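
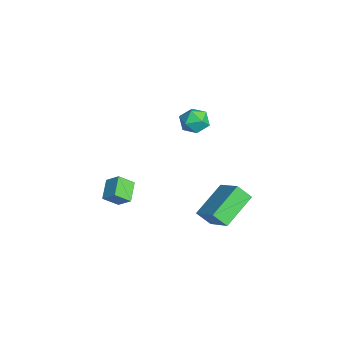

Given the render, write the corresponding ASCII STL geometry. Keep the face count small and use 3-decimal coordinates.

solid 
facet normal -0.788 -0.308 -0.533
outer loop
vertex 1.085 1.571 -2.023
vertex 0.006 2.85 -1.167
vertex 1.285 2.169 -2.665
endloop
endfacet
facet normal 0.574 -0.681 -0.455
outer loop
vertex 2.514 2.65 -1.833
vertex 1.085 1.571 -2.023
vertex 1.285 2.169 -2.665
endloop
endfacet
facet normal -0.788 -0.308 -0.533
outer loop
vertex 1.285 2.169 -2.665
vertex 0.006 2.85 -1.167
vertex 0.206 3.448 -1.809
endloop
endfacet
facet normal 0.222 0.665 -0.713
outer loop
vertex 0.206 3.448 -1.809
vertex 2.514 2.65 -1.833
vertex 1.285 2.169 -2.665
endloop
endfacet
facet normal -0.222 -0.665 0.713
outer loop
vertex 1.085 1.571 -2.023
vertex 1.235 3.331 -0.335
vertex 0.006 2.85 -1.167
endloop
endfacet
facet normal 0.574 -0.681 -0.455
outer loop
vertex 2.314 2.052 -1.191
vertex 1.085 1.571 -2.023
vertex 2.514 2.65 -1.833
endloop
endfacet
facet normal -0.222 -0.665 0.713
outer loop
vertex 2.314 2.052 -1.191
vertex 1.235 3.331 -0.335
vertex 1.085 1.571 -2.023
endloop
endfacet
facet normal -0.574 0.681 0.455
outer loop
vertex 0.006 2.85 -1.167
vertex 1.235 3.331 -0.335
vertex 0.206 3.448 -1.809
endloop
endfacet
facet normal 0.222 0.665 -0.713
outer loop
vertex 1.435 3.929 -0.977
vertex 2.514 2.65 -1.833
vertex 0.206 3.448 -1.809
endloop
endfacet
facet normal -0.574 0.681 0.455
outer loop
vertex 0.206 3.448 -1.809
vertex 1.235 3.331 -0.335
vertex 1.435 3.929 -0.977
endloop
endfacet
facet normal 0.788 0.308 0.533
outer loop
vertex 1.435 3.929 -0.977
vertex 2.314 2.052 -1.191
vertex 2.514 2.65 -1.833
endloop
endfacet
facet normal 0.788 0.308 0.533
outer loop
vertex 1.235 3.331 -0.335
vertex 2.314 2.052 -1.191
vertex 1.435 3.929 -0.977
endloop
endfacet
facet normal -0.847 0.285 0.448
outer loop
vertex -2.161 -1.314 -1.732
vertex -2.228 -0.594 -2.317
vertex -2.624 -1.811 -2.291
endloop
endfacet
facet normal 0.071 -0.774 0.629
outer loop
vertex -1.692 -2.126 -2.783
vertex -2.161 -1.314 -1.732
vertex -2.624 -1.811 -2.291
endloop
endfacet
facet normal -0.847 0.285 0.448
outer loop
vertex -2.624 -1.811 -2.291
vertex -2.228 -0.594 -2.317
vertex -2.691 -1.091 -2.876
endloop
endfacet
facet normal -0.526 -0.565 -0.635
outer loop
vertex -2.691 -1.091 -2.876
vertex -1.692 -2.126 -2.783
vertex -2.624 -1.811 -2.291
endloop
endfacet
facet normal 0.526 0.565 0.635
outer loop
vertex -2.161 -1.314 -1.732
vertex -1.296 -0.909 -2.809
vertex -2.228 -0.594 -2.317
endloop
endfacet
facet normal 0.071 -0.774 0.629
outer loop
vertex -1.229 -1.629 -2.224
vertex -2.161 -1.314 -1.732
vertex -1.692 -2.126 -2.783
endloop
endfacet
facet normal 0.526 0.565 0.635
outer loop
vertex -1.229 -1.629 -2.224
vertex -1.296 -0.909 -2.809
vertex -2.161 -1.314 -1.732
endloop
endfacet
facet normal -0.071 0.774 -0.629
outer loop
vertex -2.228 -0.594 -2.317
vertex -1.296 -0.909 -2.809
vertex -2.691 -1.091 -2.876
endloop
endfacet
facet normal -0.526 -0.565 -0.635
outer loop
vertex -1.759 -1.406 -3.368
vertex -1.692 -2.126 -2.783
vertex -2.691 -1.091 -2.876
endloop
endfacet
facet normal -0.071 0.774 -0.629
outer loop
vertex -2.691 -1.091 -2.876
vertex -1.296 -0.909 -2.809
vertex -1.759 -1.406 -3.368
endloop
endfacet
facet normal 0.847 -0.285 -0.448
outer loop
vertex -1.759 -1.406 -3.368
vertex -1.229 -1.629 -2.224
vertex -1.692 -2.126 -2.783
endloop
endfacet
facet normal 0.847 -0.285 -0.448
outer loop
vertex -1.296 -0.909 -2.809
vertex -1.229 -1.629 -2.224
vertex -1.759 -1.406 -3.368
endloop
endfacet
facet normal -0.710 0.611 0.351
outer loop
vertex -0.541 2.165 2.984
vertex -0.682 1.694 3.518
vertex -0.186 2.215 3.615
endloop
endfacet
facet normal -0.192 0.981 0.030
outer loop
vertex -0.541 2.165 2.984
vertex -0.186 2.215 3.615
vertex 0.171 2.304 2.99
endloop
endfacet
facet normal -0.141 0.752 -0.644
outer loop
vertex -0.541 2.165 2.984
vertex 0.171 2.304 2.99
vertex -0.103 1.838 2.506
endloop
endfacet
facet normal -0.629 0.238 -0.740
outer loop
vertex -0.541 2.165 2.984
vertex -0.103 1.838 2.506
vertex -0.63 1.461 2.833
endloop
endfacet
facet normal -0.981 0.151 -0.126
outer loop
vertex -0.541 2.165 2.984
vertex -0.63 1.461 2.833
vertex -0.682 1.694 3.518
endloop
endfacet
facet normal 0.423 0.831 0.360
outer loop
vertex 0.171 2.304 2.99
vertex -0.186 2.215 3.615
vertex 0.47 1.919 3.527
endloop
endfacet
facet normal -0.416 0.232 0.879
outer loop
vertex -0.186 2.215 3.615
vertex -0.682 1.694 3.518
vertex -0.057 1.542 3.854
endloop
endfacet
facet normal -0.853 -0.511 0.109
outer loop
vertex -0.682 1.694 3.518
vertex -0.63 1.461 2.833
vertex -0.331 1.076 3.37
endloop
endfacet
facet normal -0.285 -0.369 -0.885
outer loop
vertex -0.63 1.461 2.833
vertex -0.103 1.838 2.506
vertex 0.026 1.165 2.745
endloop
endfacet
facet normal 0.505 0.461 -0.730
outer loop
vertex -0.103 1.838 2.506
vertex 0.171 2.304 2.99
vertex 0.522 1.686 2.842
endloop
endfacet
facet normal 0.629 -0.238 0.740
outer loop
vertex 0.381 1.215 3.376
vertex 0.47 1.919 3.527
vertex -0.057 1.542 3.854
endloop
endfacet
facet normal 0.141 -0.752 0.644
outer loop
vertex 0.381 1.215 3.376
vertex -0.057 1.542 3.854
vertex -0.331 1.076 3.37
endloop
endfacet
facet normal 0.192 -0.981 -0.030
outer loop
vertex 0.381 1.215 3.376
vertex -0.331 1.076 3.37
vertex 0.026 1.165 2.745
endloop
endfacet
facet normal 0.710 -0.611 -0.351
outer loop
vertex 0.381 1.215 3.376
vertex 0.026 1.165 2.745
vertex 0.522 1.686 2.842
endloop
endfacet
facet normal 0.981 -0.151 0.126
outer loop
vertex 0.381 1.215 3.376
vertex 0.522 1.686 2.842
vertex 0.47 1.919 3.527
endloop
endfacet
facet normal 0.285 0.369 0.885
outer loop
vertex -0.057 1.542 3.854
vertex 0.47 1.919 3.527
vertex -0.186 2.215 3.615
endloop
endfacet
facet normal -0.505 -0.461 0.730
outer loop
vertex -0.331 1.076 3.37
vertex -0.057 1.542 3.854
vertex -0.682 1.694 3.518
endloop
endfacet
facet normal -0.423 -0.831 -0.360
outer loop
vertex 0.026 1.165 2.745
vertex -0.331 1.076 3.37
vertex -0.63 1.461 2.833
endloop
endfacet
facet normal 0.416 -0.232 -0.879
outer loop
vertex 0.522 1.686 2.842
vertex 0.026 1.165 2.745
vertex -0.103 1.838 2.506
endloop
endfacet
facet normal 0.853 0.511 -0.109
outer loop
vertex 0.47 1.919 3.527
vertex 0.522 1.686 2.842
vertex 0.171 2.304 2.99
endloop
endfacet

endsolid


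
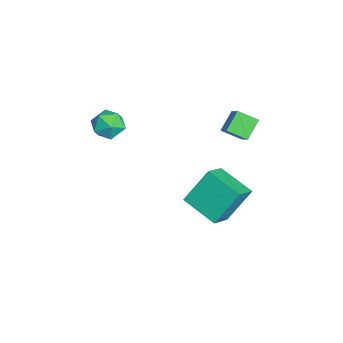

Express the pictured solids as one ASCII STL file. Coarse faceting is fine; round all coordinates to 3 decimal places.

solid 
facet normal -0.658 -0.686 0.311
outer loop
vertex 3.954 0.01 -3.41
vertex 3.496 1.226 -1.697
vertex 2.842 0.715 -4.209
endloop
endfacet
facet normal 0.214 -0.566 -0.796
outer loop
vertex 4.184 2.114 -4.843
vertex 3.954 0.01 -3.41
vertex 2.842 0.715 -4.209
endloop
endfacet
facet normal -0.658 -0.686 0.311
outer loop
vertex 2.842 0.715 -4.209
vertex 3.496 1.226 -1.697
vertex 2.384 1.931 -2.496
endloop
endfacet
facet normal -0.722 0.458 -0.518
outer loop
vertex 2.384 1.931 -2.496
vertex 4.184 2.114 -4.843
vertex 2.842 0.715 -4.209
endloop
endfacet
facet normal 0.722 -0.458 0.518
outer loop
vertex 3.954 0.01 -3.41
vertex 4.838 2.625 -2.331
vertex 3.496 1.226 -1.697
endloop
endfacet
facet normal 0.214 -0.566 -0.796
outer loop
vertex 5.296 1.409 -4.044
vertex 3.954 0.01 -3.41
vertex 4.184 2.114 -4.843
endloop
endfacet
facet normal 0.722 -0.458 0.518
outer loop
vertex 5.296 1.409 -4.044
vertex 4.838 2.625 -2.331
vertex 3.954 0.01 -3.41
endloop
endfacet
facet normal -0.214 0.566 0.796
outer loop
vertex 3.496 1.226 -1.697
vertex 4.838 2.625 -2.331
vertex 2.384 1.931 -2.496
endloop
endfacet
facet normal -0.722 0.458 -0.518
outer loop
vertex 3.726 3.33 -3.13
vertex 4.184 2.114 -4.843
vertex 2.384 1.931 -2.496
endloop
endfacet
facet normal -0.214 0.566 0.796
outer loop
vertex 2.384 1.931 -2.496
vertex 4.838 2.625 -2.331
vertex 3.726 3.33 -3.13
endloop
endfacet
facet normal 0.658 0.686 -0.311
outer loop
vertex 3.726 3.33 -3.13
vertex 5.296 1.409 -4.044
vertex 4.184 2.114 -4.843
endloop
endfacet
facet normal 0.658 0.686 -0.311
outer loop
vertex 4.838 2.625 -2.331
vertex 5.296 1.409 -4.044
vertex 3.726 3.33 -3.13
endloop
endfacet
facet normal -0.691 0.461 -0.557
outer loop
vertex 1.326 -3.014 -0.483
vertex 0.663 -3.597 -0.143
vertex 0.849 -2.782 0.3
endloop
endfacet
facet normal -0.170 0.912 -0.374
outer loop
vertex 1.326 -3.014 -0.483
vertex 0.849 -2.782 0.3
vertex 1.781 -2.628 0.252
endloop
endfacet
facet normal 0.446 0.648 -0.617
outer loop
vertex 1.326 -3.014 -0.483
vertex 1.781 -2.628 0.252
vertex 2.172 -3.348 -0.222
endloop
endfacet
facet normal 0.307 0.034 -0.951
outer loop
vertex 1.326 -3.014 -0.483
vertex 2.172 -3.348 -0.222
vertex 1.481 -3.947 -0.466
endloop
endfacet
facet normal -0.396 -0.083 -0.914
outer loop
vertex 1.326 -3.014 -0.483
vertex 1.481 -3.947 -0.466
vertex 0.663 -3.597 -0.143
endloop
endfacet
facet normal -0.136 0.931 0.339
outer loop
vertex 1.781 -2.628 0.252
vertex 0.849 -2.782 0.3
vertex 1.399 -2.973 1.046
endloop
endfacet
facet normal -0.979 0.201 0.041
outer loop
vertex 0.849 -2.782 0.3
vertex 0.663 -3.597 -0.143
vertex 0.708 -3.572 0.802
endloop
endfacet
facet normal -0.502 -0.678 -0.536
outer loop
vertex 0.663 -3.597 -0.143
vertex 1.481 -3.947 -0.466
vertex 1.099 -4.292 0.328
endloop
endfacet
facet normal 0.636 -0.492 -0.595
outer loop
vertex 1.481 -3.947 -0.466
vertex 2.172 -3.348 -0.222
vertex 2.031 -4.138 0.28
endloop
endfacet
facet normal 0.862 0.504 -0.054
outer loop
vertex 2.172 -3.348 -0.222
vertex 1.781 -2.628 0.252
vertex 2.217 -3.323 0.723
endloop
endfacet
facet normal -0.307 -0.034 0.951
outer loop
vertex 1.554 -3.906 1.063
vertex 1.399 -2.973 1.046
vertex 0.708 -3.572 0.802
endloop
endfacet
facet normal -0.446 -0.648 0.617
outer loop
vertex 1.554 -3.906 1.063
vertex 0.708 -3.572 0.802
vertex 1.099 -4.292 0.328
endloop
endfacet
facet normal 0.170 -0.912 0.374
outer loop
vertex 1.554 -3.906 1.063
vertex 1.099 -4.292 0.328
vertex 2.031 -4.138 0.28
endloop
endfacet
facet normal 0.691 -0.461 0.557
outer loop
vertex 1.554 -3.906 1.063
vertex 2.031 -4.138 0.28
vertex 2.217 -3.323 0.723
endloop
endfacet
facet normal 0.396 0.083 0.914
outer loop
vertex 1.554 -3.906 1.063
vertex 2.217 -3.323 0.723
vertex 1.399 -2.973 1.046
endloop
endfacet
facet normal -0.636 0.492 0.595
outer loop
vertex 0.708 -3.572 0.802
vertex 1.399 -2.973 1.046
vertex 0.849 -2.782 0.3
endloop
endfacet
facet normal -0.862 -0.504 0.054
outer loop
vertex 1.099 -4.292 0.328
vertex 0.708 -3.572 0.802
vertex 0.663 -3.597 -0.143
endloop
endfacet
facet normal 0.136 -0.931 -0.339
outer loop
vertex 2.031 -4.138 0.28
vertex 1.099 -4.292 0.328
vertex 1.481 -3.947 -0.466
endloop
endfacet
facet normal 0.979 -0.201 -0.041
outer loop
vertex 2.217 -3.323 0.723
vertex 2.031 -4.138 0.28
vertex 2.172 -3.348 -0.222
endloop
endfacet
facet normal 0.502 0.678 0.536
outer loop
vertex 1.399 -2.973 1.046
vertex 2.217 -3.323 0.723
vertex 1.781 -2.628 0.252
endloop
endfacet
facet normal -0.613 0.469 0.636
outer loop
vertex 1.81 2.725 1.336
vertex 2.06 3.73 0.836
vertex 0.693 2.537 0.398
endloop
endfacet
facet normal -0.218 -0.874 0.435
outer loop
vertex 1.46 1.95 -0.396
vertex 1.81 2.725 1.336
vertex 0.693 2.537 0.398
endloop
endfacet
facet normal -0.613 0.469 0.636
outer loop
vertex 0.693 2.537 0.398
vertex 2.06 3.73 0.836
vertex 0.944 3.542 -0.101
endloop
endfacet
facet normal -0.759 -0.128 -0.639
outer loop
vertex 0.944 3.542 -0.101
vertex 1.46 1.95 -0.396
vertex 0.693 2.537 0.398
endloop
endfacet
facet normal 0.759 0.129 0.638
outer loop
vertex 1.81 2.725 1.336
vertex 2.827 3.143 0.042
vertex 2.06 3.73 0.836
endloop
endfacet
facet normal -0.218 -0.874 0.435
outer loop
vertex 2.576 2.138 0.541
vertex 1.81 2.725 1.336
vertex 1.46 1.95 -0.396
endloop
endfacet
facet normal 0.760 0.127 0.638
outer loop
vertex 2.576 2.138 0.541
vertex 2.827 3.143 0.042
vertex 1.81 2.725 1.336
endloop
endfacet
facet normal 0.218 0.874 -0.435
outer loop
vertex 2.06 3.73 0.836
vertex 2.827 3.143 0.042
vertex 0.944 3.542 -0.101
endloop
endfacet
facet normal -0.760 -0.128 -0.637
outer loop
vertex 1.71 2.955 -0.896
vertex 1.46 1.95 -0.396
vertex 0.944 3.542 -0.101
endloop
endfacet
facet normal 0.218 0.874 -0.435
outer loop
vertex 0.944 3.542 -0.101
vertex 2.827 3.143 0.042
vertex 1.71 2.955 -0.896
endloop
endfacet
facet normal 0.613 -0.469 -0.636
outer loop
vertex 1.71 2.955 -0.896
vertex 2.576 2.138 0.541
vertex 1.46 1.95 -0.396
endloop
endfacet
facet normal 0.613 -0.469 -0.636
outer loop
vertex 2.827 3.143 0.042
vertex 2.576 2.138 0.541
vertex 1.71 2.955 -0.896
endloop
endfacet

endsolid


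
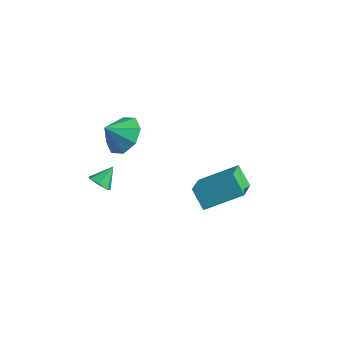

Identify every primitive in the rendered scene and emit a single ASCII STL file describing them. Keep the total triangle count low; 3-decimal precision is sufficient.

solid 
facet normal -0.118 -0.789 -0.603
outer loop
vertex -2.116 -1.633 -1.47
vertex -2.627 -1.816 -1.131
vertex -2.604 -1.43 -1.64
endloop
endfacet
facet normal 0.465 0.798 -0.383
outer loop
vertex -2.116 -1.633 -1.47
vertex -2.604 -1.43 -1.64
vertex -2.493 -0.924 -0.449
endloop
endfacet
facet normal -0.119 -0.789 -0.603
outer loop
vertex -2.604 -1.43 -1.64
vertex -2.627 -1.816 -1.131
vertex -3.109 -1.517 -1.427
endloop
endfacet
facet normal -0.300 0.888 -0.349
outer loop
vertex -2.604 -1.43 -1.64
vertex -3.109 -1.517 -1.427
vertex -2.493 -0.924 -0.449
endloop
endfacet
facet normal -0.120 -0.789 -0.602
outer loop
vertex -3.109 -1.517 -1.427
vertex -2.627 -1.816 -1.131
vertex -3.251 -1.829 -0.99
endloop
endfacet
facet normal -0.801 0.579 0.153
outer loop
vertex -3.109 -1.517 -1.427
vertex -3.251 -1.829 -0.99
vertex -2.493 -0.924 -0.449
endloop
endfacet
facet normal -0.120 -0.790 -0.602
outer loop
vertex -3.251 -1.829 -0.99
vertex -2.627 -1.816 -1.131
vertex -2.923 -2.131 -0.659
endloop
endfacet
facet normal -0.657 0.104 0.746
outer loop
vertex -3.251 -1.829 -0.99
vertex -2.923 -2.131 -0.659
vertex -2.493 -0.924 -0.449
endloop
endfacet
facet normal -0.119 -0.790 -0.602
outer loop
vertex -2.923 -2.131 -0.659
vertex -2.627 -1.816 -1.131
vertex -2.372 -2.196 -0.683
endloop
endfacet
facet normal 0.022 -0.179 0.984
outer loop
vertex -2.923 -2.131 -0.659
vertex -2.372 -2.196 -0.683
vertex -2.493 -0.924 -0.449
endloop
endfacet
facet normal -0.118 -0.789 -0.603
outer loop
vertex -2.372 -2.196 -0.683
vertex -2.627 -1.816 -1.131
vertex -2.013 -1.974 -1.044
endloop
endfacet
facet normal 0.725 -0.057 0.686
outer loop
vertex -2.372 -2.196 -0.683
vertex -2.013 -1.974 -1.044
vertex -2.493 -0.924 -0.449
endloop
endfacet
facet normal -0.118 -0.789 -0.603
outer loop
vertex -2.013 -1.974 -1.044
vertex -2.627 -1.816 -1.131
vertex -2.116 -1.633 -1.47
endloop
endfacet
facet normal 0.923 0.377 0.079
outer loop
vertex -2.013 -1.974 -1.044
vertex -2.116 -1.633 -1.47
vertex -2.493 -0.924 -0.449
endloop
endfacet
facet normal 0.417 0.572 -0.707
outer loop
vertex -1.421 -1.46 1.781
vertex -2.07 -0.632 2.068
vertex -1.081 -0.978 2.371
endloop
endfacet
facet normal 0.372 -0.812 0.449
outer loop
vertex -1.421 -1.46 1.781
vertex -1.081 -0.978 2.371
vertex -2.59 -1.348 2.952
endloop
endfacet
facet normal 0.417 0.572 -0.706
outer loop
vertex -1.081 -0.978 2.371
vertex -2.07 -0.632 2.068
vertex -1.32 -0.294 2.784
endloop
endfacet
facet normal 0.411 -0.362 0.837
outer loop
vertex -1.081 -0.978 2.371
vertex -1.32 -0.294 2.784
vertex -2.59 -1.348 2.952
endloop
endfacet
facet normal 0.416 0.573 -0.706
outer loop
vertex -1.32 -0.294 2.784
vertex -2.07 -0.632 2.068
vertex -1.999 0.192 2.778
endloop
endfacet
facet normal 0.056 0.091 0.994
outer loop
vertex -1.32 -0.294 2.784
vertex -1.999 0.192 2.778
vertex -2.59 -1.348 2.952
endloop
endfacet
facet normal 0.417 0.572 -0.706
outer loop
vertex -1.999 0.192 2.778
vertex -2.07 -0.632 2.068
vertex -2.718 0.195 2.356
endloop
endfacet
facet normal -0.485 0.280 0.828
outer loop
vertex -1.999 0.192 2.778
vertex -2.718 0.195 2.356
vertex -2.59 -1.348 2.952
endloop
endfacet
facet normal 0.416 0.572 -0.707
outer loop
vertex -2.718 0.195 2.356
vertex -2.07 -0.632 2.068
vertex -3.058 -0.287 1.766
endloop
endfacet
facet normal -0.894 0.095 0.438
outer loop
vertex -2.718 0.195 2.356
vertex -3.058 -0.287 1.766
vertex -2.59 -1.348 2.952
endloop
endfacet
facet normal 0.416 0.572 -0.707
outer loop
vertex -3.058 -0.287 1.766
vertex -2.07 -0.632 2.068
vertex -2.819 -0.971 1.353
endloop
endfacet
facet normal -0.933 -0.356 0.050
outer loop
vertex -3.058 -0.287 1.766
vertex -2.819 -0.971 1.353
vertex -2.59 -1.348 2.952
endloop
endfacet
facet normal 0.416 0.572 -0.707
outer loop
vertex -2.819 -0.971 1.353
vertex -2.07 -0.632 2.068
vertex -2.141 -1.457 1.359
endloop
endfacet
facet normal -0.579 -0.808 -0.108
outer loop
vertex -2.819 -0.971 1.353
vertex -2.141 -1.457 1.359
vertex -2.59 -1.348 2.952
endloop
endfacet
facet normal 0.417 0.572 -0.707
outer loop
vertex -2.141 -1.457 1.359
vertex -2.07 -0.632 2.068
vertex -1.421 -1.46 1.781
endloop
endfacet
facet normal -0.038 -0.998 0.058
outer loop
vertex -2.141 -1.457 1.359
vertex -1.421 -1.46 1.781
vertex -2.59 -1.348 2.952
endloop
endfacet
facet normal -0.678 0.193 0.710
outer loop
vertex 0.132 1.717 -2.913
vertex 1.529 3.086 -1.95
vertex -0.596 3.24 -4.022
endloop
endfacet
facet normal -0.641 -0.628 -0.442
outer loop
vertex 0.271 2.994 -4.93
vertex 0.132 1.717 -2.913
vertex -0.596 3.24 -4.022
endloop
endfacet
facet normal -0.678 0.192 0.710
outer loop
vertex -0.596 3.24 -4.022
vertex 1.529 3.086 -1.95
vertex 0.8 4.609 -3.058
endloop
endfacet
facet normal -0.361 0.754 -0.549
outer loop
vertex 0.8 4.609 -3.058
vertex 0.271 2.994 -4.93
vertex -0.596 3.24 -4.022
endloop
endfacet
facet normal 0.361 -0.754 0.549
outer loop
vertex 0.132 1.717 -2.913
vertex 2.396 2.84 -2.858
vertex 1.529 3.086 -1.95
endloop
endfacet
facet normal -0.641 -0.628 -0.442
outer loop
vertex 1.0 1.471 -3.822
vertex 0.132 1.717 -2.913
vertex 0.271 2.994 -4.93
endloop
endfacet
facet normal 0.361 -0.754 0.549
outer loop
vertex 1.0 1.471 -3.822
vertex 2.396 2.84 -2.858
vertex 0.132 1.717 -2.913
endloop
endfacet
facet normal 0.641 0.628 0.442
outer loop
vertex 1.529 3.086 -1.95
vertex 2.396 2.84 -2.858
vertex 0.8 4.609 -3.058
endloop
endfacet
facet normal -0.361 0.754 -0.549
outer loop
vertex 1.668 4.363 -3.967
vertex 0.271 2.994 -4.93
vertex 0.8 4.609 -3.058
endloop
endfacet
facet normal 0.641 0.628 0.442
outer loop
vertex 0.8 4.609 -3.058
vertex 2.396 2.84 -2.858
vertex 1.668 4.363 -3.967
endloop
endfacet
facet normal 0.678 -0.192 -0.710
outer loop
vertex 1.668 4.363 -3.967
vertex 1.0 1.471 -3.822
vertex 0.271 2.994 -4.93
endloop
endfacet
facet normal 0.678 -0.192 -0.709
outer loop
vertex 2.396 2.84 -2.858
vertex 1.0 1.471 -3.822
vertex 1.668 4.363 -3.967
endloop
endfacet

endsolid


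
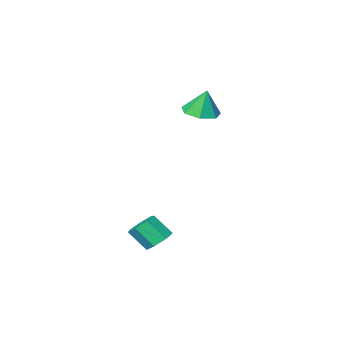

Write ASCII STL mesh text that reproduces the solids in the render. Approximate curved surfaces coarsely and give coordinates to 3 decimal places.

solid 
facet normal 0.105 -0.203 -0.974
outer loop
vertex -3.222 -0.008 2.967
vertex -3.641 -0.624 3.05
vertex -3.862 0.072 2.881
endloop
endfacet
facet normal 0.072 0.938 0.340
outer loop
vertex -3.222 -0.008 2.967
vertex -3.862 0.072 2.881
vertex -3.759 -0.396 4.15
endloop
endfacet
facet normal 0.104 -0.203 -0.974
outer loop
vertex -3.862 0.072 2.881
vertex -3.641 -0.624 3.05
vertex -4.336 -0.372 2.923
endloop
endfacet
facet normal -0.635 0.707 0.312
outer loop
vertex -3.862 0.072 2.881
vertex -4.336 -0.372 2.923
vertex -3.759 -0.396 4.15
endloop
endfacet
facet normal 0.105 -0.202 -0.974
outer loop
vertex -4.336 -0.372 2.923
vertex -3.641 -0.624 3.05
vertex -4.286 -1.007 3.06
endloop
endfacet
facet normal -0.905 0.021 0.426
outer loop
vertex -4.336 -0.372 2.923
vertex -4.286 -1.007 3.06
vertex -3.759 -0.396 4.15
endloop
endfacet
facet normal 0.105 -0.203 -0.974
outer loop
vertex -4.286 -1.007 3.06
vertex -3.641 -0.624 3.05
vertex -3.75 -1.353 3.19
endloop
endfacet
facet normal -0.533 -0.602 0.595
outer loop
vertex -4.286 -1.007 3.06
vertex -3.75 -1.353 3.19
vertex -3.759 -0.396 4.15
endloop
endfacet
facet normal 0.104 -0.203 -0.974
outer loop
vertex -3.75 -1.353 3.19
vertex -3.641 -0.624 3.05
vertex -3.132 -1.151 3.214
endloop
endfacet
facet normal 0.200 -0.693 0.693
outer loop
vertex -3.75 -1.353 3.19
vertex -3.132 -1.151 3.214
vertex -3.759 -0.396 4.15
endloop
endfacet
facet normal 0.105 -0.202 -0.974
outer loop
vertex -3.132 -1.151 3.214
vertex -3.641 -0.624 3.05
vertex -2.897 -0.552 3.115
endloop
endfacet
facet normal 0.741 -0.184 0.645
outer loop
vertex -3.132 -1.151 3.214
vertex -2.897 -0.552 3.115
vertex -3.759 -0.396 4.15
endloop
endfacet
facet normal 0.105 -0.202 -0.974
outer loop
vertex -2.897 -0.552 3.115
vertex -3.641 -0.624 3.05
vertex -3.222 -0.008 2.967
endloop
endfacet
facet normal 0.684 0.542 0.488
outer loop
vertex -2.897 -0.552 3.115
vertex -3.222 -0.008 2.967
vertex -3.759 -0.396 4.15
endloop
endfacet
facet normal -0.443 0.496 -0.747
outer loop
vertex 0.603 2.89 -1.718
vertex 0.096 2.89 -1.417
vertex 0.529 3.291 -1.408
endloop
endfacet
facet normal 0.884 0.376 -0.276
outer loop
vertex 0.603 2.89 -1.718
vertex 0.529 3.291 -1.408
vertex 1.051 2.39 -0.964
endloop
endfacet
facet normal 0.884 0.377 -0.275
outer loop
vertex 1.051 2.39 -0.964
vertex 0.529 3.291 -1.408
vertex 0.977 2.79 -0.654
endloop
endfacet
facet normal 0.443 -0.496 0.746
outer loop
vertex 1.051 2.39 -0.964
vertex 0.977 2.79 -0.654
vertex 0.544 2.39 -0.663
endloop
endfacet
facet normal -0.443 0.495 -0.747
outer loop
vertex 0.529 3.291 -1.408
vertex 0.096 2.89 -1.417
vertex 0.129 3.39 -1.105
endloop
endfacet
facet normal 0.438 0.847 0.302
outer loop
vertex 0.529 3.291 -1.408
vertex 0.129 3.39 -1.105
vertex 0.977 2.79 -0.654
endloop
endfacet
facet normal 0.438 0.847 0.302
outer loop
vertex 0.977 2.79 -0.654
vertex 0.129 3.39 -1.105
vertex 0.577 2.889 -0.351
endloop
endfacet
facet normal 0.443 -0.496 0.747
outer loop
vertex 0.977 2.79 -0.654
vertex 0.577 2.889 -0.351
vertex 0.544 2.39 -0.663
endloop
endfacet
facet normal -0.444 0.495 -0.747
outer loop
vertex 0.129 3.39 -1.105
vertex 0.096 2.89 -1.417
vertex -0.296 3.113 -1.036
endloop
endfacet
facet normal -0.337 0.679 0.652
outer loop
vertex 0.129 3.39 -1.105
vertex -0.296 3.113 -1.036
vertex 0.577 2.889 -0.351
endloop
endfacet
facet normal -0.337 0.679 0.652
outer loop
vertex 0.577 2.889 -0.351
vertex -0.296 3.113 -1.036
vertex 0.152 2.612 -0.282
endloop
endfacet
facet normal 0.444 -0.496 0.746
outer loop
vertex 0.577 2.889 -0.351
vertex 0.152 2.612 -0.282
vertex 0.544 2.39 -0.663
endloop
endfacet
facet normal -0.443 0.497 -0.746
outer loop
vertex -0.296 3.113 -1.036
vertex 0.096 2.89 -1.417
vertex -0.426 2.668 -1.255
endloop
endfacet
facet normal -0.860 -0.000 0.511
outer loop
vertex -0.296 3.113 -1.036
vertex -0.426 2.668 -1.255
vertex 0.152 2.612 -0.282
endloop
endfacet
facet normal -0.860 -0.000 0.511
outer loop
vertex 0.152 2.612 -0.282
vertex -0.426 2.668 -1.255
vertex 0.022 2.167 -0.501
endloop
endfacet
facet normal 0.444 -0.497 0.746
outer loop
vertex 0.152 2.612 -0.282
vertex 0.022 2.167 -0.501
vertex 0.544 2.39 -0.663
endloop
endfacet
facet normal -0.443 0.496 -0.747
outer loop
vertex -0.426 2.668 -1.255
vertex 0.096 2.89 -1.417
vertex -0.163 2.391 -1.595
endloop
endfacet
facet normal -0.734 -0.679 -0.015
outer loop
vertex -0.426 2.668 -1.255
vertex -0.163 2.391 -1.595
vertex 0.022 2.167 -0.501
endloop
endfacet
facet normal -0.734 -0.679 -0.015
outer loop
vertex 0.022 2.167 -0.501
vertex -0.163 2.391 -1.595
vertex 0.285 1.89 -0.841
endloop
endfacet
facet normal 0.443 -0.496 0.747
outer loop
vertex 0.022 2.167 -0.501
vertex 0.285 1.89 -0.841
vertex 0.544 2.39 -0.663
endloop
endfacet
facet normal -0.444 0.497 -0.746
outer loop
vertex -0.163 2.391 -1.595
vertex 0.096 2.89 -1.417
vertex 0.295 2.49 -1.802
endloop
endfacet
facet normal -0.056 -0.847 -0.529
outer loop
vertex -0.163 2.391 -1.595
vertex 0.295 2.49 -1.802
vertex 0.285 1.89 -0.841
endloop
endfacet
facet normal -0.056 -0.847 -0.529
outer loop
vertex 0.285 1.89 -0.841
vertex 0.295 2.49 -1.802
vertex 0.743 1.989 -1.048
endloop
endfacet
facet normal 0.444 -0.496 0.746
outer loop
vertex 0.285 1.89 -0.841
vertex 0.743 1.989 -1.048
vertex 0.544 2.39 -0.663
endloop
endfacet
facet normal -0.443 0.498 -0.746
outer loop
vertex 0.295 2.49 -1.802
vertex 0.096 2.89 -1.417
vertex 0.603 2.89 -1.718
endloop
endfacet
facet normal 0.665 -0.376 -0.645
outer loop
vertex 0.295 2.49 -1.802
vertex 0.603 2.89 -1.718
vertex 0.743 1.989 -1.048
endloop
endfacet
facet normal 0.665 -0.376 -0.645
outer loop
vertex 0.743 1.989 -1.048
vertex 0.603 2.89 -1.718
vertex 1.051 2.39 -0.964
endloop
endfacet
facet normal 0.443 -0.497 0.746
outer loop
vertex 0.743 1.989 -1.048
vertex 1.051 2.39 -0.964
vertex 0.544 2.39 -0.663
endloop
endfacet

endsolid


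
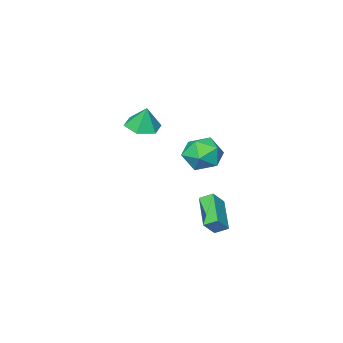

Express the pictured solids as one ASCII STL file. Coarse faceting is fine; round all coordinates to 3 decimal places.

solid 
facet normal -0.001 -0.256 -0.967
outer loop
vertex -2.089 -3.385 2.844
vertex -3.041 -2.913 2.72
vertex -2.142 -2.352 2.571
endloop
endfacet
facet normal 0.852 0.174 0.494
outer loop
vertex -2.089 -3.385 2.844
vertex -2.142 -2.352 2.571
vertex -3.039 -2.527 4.18
endloop
endfacet
facet normal -0.001 -0.255 -0.967
outer loop
vertex -2.142 -2.352 2.571
vertex -3.041 -2.913 2.72
vertex -3.093 -1.879 2.447
endloop
endfacet
facet normal 0.390 0.866 0.312
outer loop
vertex -2.142 -2.352 2.571
vertex -3.093 -1.879 2.447
vertex -3.039 -2.527 4.18
endloop
endfacet
facet normal -0.001 -0.255 -0.967
outer loop
vertex -3.093 -1.879 2.447
vertex -3.041 -2.913 2.72
vertex -3.993 -2.44 2.596
endloop
endfacet
facet normal -0.461 0.826 0.323
outer loop
vertex -3.093 -1.879 2.447
vertex -3.993 -2.44 2.596
vertex -3.039 -2.527 4.18
endloop
endfacet
facet normal -0.001 -0.256 -0.967
outer loop
vertex -3.993 -2.44 2.596
vertex -3.041 -2.913 2.72
vertex -3.94 -3.473 2.869
endloop
endfacet
facet normal -0.851 0.093 0.517
outer loop
vertex -3.993 -2.44 2.596
vertex -3.94 -3.473 2.869
vertex -3.039 -2.527 4.18
endloop
endfacet
facet normal -0.001 -0.256 -0.967
outer loop
vertex -3.94 -3.473 2.869
vertex -3.041 -2.913 2.72
vertex -2.988 -3.946 2.993
endloop
endfacet
facet normal -0.389 -0.599 0.700
outer loop
vertex -3.94 -3.473 2.869
vertex -2.988 -3.946 2.993
vertex -3.039 -2.527 4.18
endloop
endfacet
facet normal -0.001 -0.256 -0.967
outer loop
vertex -2.988 -3.946 2.993
vertex -3.041 -2.913 2.72
vertex -2.089 -3.385 2.844
endloop
endfacet
facet normal 0.463 -0.559 0.688
outer loop
vertex -2.988 -3.946 2.993
vertex -2.089 -3.385 2.844
vertex -3.039 -2.527 4.18
endloop
endfacet
facet normal -0.485 0.873 0.046
outer loop
vertex -2.107 4.204 2.617
vertex -3.106 3.627 3.044
vertex -2.26 4.055 3.829
endloop
endfacet
facet normal 0.215 0.966 0.146
outer loop
vertex -2.107 4.204 2.617
vertex -2.26 4.055 3.829
vertex -1.151 3.884 3.323
endloop
endfacet
facet normal 0.555 0.713 -0.429
outer loop
vertex -2.107 4.204 2.617
vertex -1.151 3.884 3.323
vertex -1.312 3.35 2.226
endloop
endfacet
facet normal 0.065 0.465 -0.883
outer loop
vertex -2.107 4.204 2.617
vertex -1.312 3.35 2.226
vertex -2.52 3.192 2.054
endloop
endfacet
facet normal -0.578 0.564 -0.590
outer loop
vertex -2.107 4.204 2.617
vertex -2.52 3.192 2.054
vertex -3.106 3.627 3.044
endloop
endfacet
facet normal 0.412 0.572 0.709
outer loop
vertex -1.151 3.884 3.323
vertex -2.26 4.055 3.829
vertex -1.56 3.108 4.186
endloop
endfacet
facet normal -0.722 0.424 0.547
outer loop
vertex -2.26 4.055 3.829
vertex -3.106 3.627 3.044
vertex -2.768 2.95 4.014
endloop
endfacet
facet normal -0.872 -0.077 -0.483
outer loop
vertex -3.106 3.627 3.044
vertex -2.52 3.192 2.054
vertex -2.929 2.416 2.917
endloop
endfacet
facet normal 0.167 -0.237 -0.957
outer loop
vertex -2.52 3.192 2.054
vertex -1.312 3.35 2.226
vertex -1.82 2.245 2.411
endloop
endfacet
facet normal 0.961 0.164 -0.221
outer loop
vertex -1.312 3.35 2.226
vertex -1.151 3.884 3.323
vertex -0.974 2.673 3.196
endloop
endfacet
facet normal -0.065 -0.465 0.883
outer loop
vertex -1.973 2.096 3.623
vertex -1.56 3.108 4.186
vertex -2.768 2.95 4.014
endloop
endfacet
facet normal -0.555 -0.713 0.429
outer loop
vertex -1.973 2.096 3.623
vertex -2.768 2.95 4.014
vertex -2.929 2.416 2.917
endloop
endfacet
facet normal -0.215 -0.966 -0.146
outer loop
vertex -1.973 2.096 3.623
vertex -2.929 2.416 2.917
vertex -1.82 2.245 2.411
endloop
endfacet
facet normal 0.485 -0.873 -0.046
outer loop
vertex -1.973 2.096 3.623
vertex -1.82 2.245 2.411
vertex -0.974 2.673 3.196
endloop
endfacet
facet normal 0.578 -0.564 0.590
outer loop
vertex -1.973 2.096 3.623
vertex -0.974 2.673 3.196
vertex -1.56 3.108 4.186
endloop
endfacet
facet normal -0.167 0.237 0.957
outer loop
vertex -2.768 2.95 4.014
vertex -1.56 3.108 4.186
vertex -2.26 4.055 3.829
endloop
endfacet
facet normal -0.961 -0.164 0.221
outer loop
vertex -2.929 2.416 2.917
vertex -2.768 2.95 4.014
vertex -3.106 3.627 3.044
endloop
endfacet
facet normal -0.412 -0.572 -0.709
outer loop
vertex -1.82 2.245 2.411
vertex -2.929 2.416 2.917
vertex -2.52 3.192 2.054
endloop
endfacet
facet normal 0.722 -0.424 -0.547
outer loop
vertex -0.974 2.673 3.196
vertex -1.82 2.245 2.411
vertex -1.312 3.35 2.226
endloop
endfacet
facet normal 0.872 0.077 0.483
outer loop
vertex -1.56 3.108 4.186
vertex -0.974 2.673 3.196
vertex -1.151 3.884 3.323
endloop
endfacet
facet normal -0.673 -0.018 -0.739
outer loop
vertex -3.298 3.482 -0.774
vertex -2.224 5.03 -1.79
vertex -2.83 2.888 -1.185
endloop
endfacet
facet normal -0.502 -0.723 0.474
outer loop
vertex -2.016 2.91 -0.29
vertex -3.298 3.482 -0.774
vertex -2.83 2.888 -1.185
endloop
endfacet
facet normal -0.673 -0.019 -0.740
outer loop
vertex -2.83 2.888 -1.185
vertex -2.224 5.03 -1.79
vertex -1.757 4.436 -2.2
endloop
endfacet
facet normal 0.544 -0.690 -0.478
outer loop
vertex -1.757 4.436 -2.2
vertex -2.016 2.91 -0.29
vertex -2.83 2.888 -1.185
endloop
endfacet
facet normal -0.544 0.690 0.477
outer loop
vertex -3.298 3.482 -0.774
vertex -1.41 5.052 -0.895
vertex -2.224 5.03 -1.79
endloop
endfacet
facet normal -0.502 -0.723 0.475
outer loop
vertex -2.483 3.504 0.12
vertex -3.298 3.482 -0.774
vertex -2.016 2.91 -0.29
endloop
endfacet
facet normal -0.543 0.690 0.478
outer loop
vertex -2.483 3.504 0.12
vertex -1.41 5.052 -0.895
vertex -3.298 3.482 -0.774
endloop
endfacet
facet normal 0.502 0.723 -0.475
outer loop
vertex -2.224 5.03 -1.79
vertex -1.41 5.052 -0.895
vertex -1.757 4.436 -2.2
endloop
endfacet
facet normal 0.543 -0.690 -0.478
outer loop
vertex -0.942 4.458 -1.306
vertex -2.016 2.91 -0.29
vertex -1.757 4.436 -2.2
endloop
endfacet
facet normal 0.501 0.723 -0.475
outer loop
vertex -1.757 4.436 -2.2
vertex -1.41 5.052 -0.895
vertex -0.942 4.458 -1.306
endloop
endfacet
facet normal 0.673 0.019 0.740
outer loop
vertex -0.942 4.458 -1.306
vertex -2.483 3.504 0.12
vertex -2.016 2.91 -0.29
endloop
endfacet
facet normal 0.673 0.018 0.740
outer loop
vertex -1.41 5.052 -0.895
vertex -2.483 3.504 0.12
vertex -0.942 4.458 -1.306
endloop
endfacet

endsolid


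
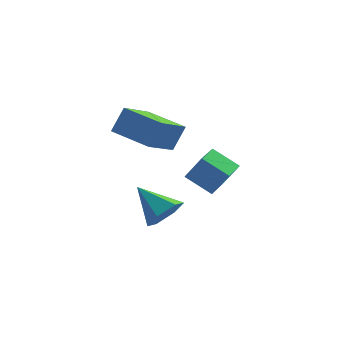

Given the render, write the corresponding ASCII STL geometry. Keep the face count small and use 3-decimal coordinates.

solid 
facet normal -0.479 0.174 -0.860
outer loop
vertex -0.593 -2.435 0.248
vertex -0.185 -1.425 0.225
vertex 0.494 -2.891 -0.45
endloop
endfacet
facet normal -0.375 -0.927 0.021
outer loop
vertex 1.165 -3.135 0.755
vertex -0.593 -2.435 0.248
vertex 0.494 -2.891 -0.45
endloop
endfacet
facet normal -0.478 0.175 -0.861
outer loop
vertex 0.494 -2.891 -0.45
vertex -0.185 -1.425 0.225
vertex 0.903 -1.881 -0.472
endloop
endfacet
facet normal 0.794 -0.333 -0.509
outer loop
vertex 0.903 -1.881 -0.472
vertex 1.165 -3.135 0.755
vertex 0.494 -2.891 -0.45
endloop
endfacet
facet normal -0.794 0.332 0.509
outer loop
vertex -0.593 -2.435 0.248
vertex 0.486 -1.669 1.43
vertex -0.185 -1.425 0.225
endloop
endfacet
facet normal -0.375 -0.927 0.021
outer loop
vertex 0.077 -2.679 1.452
vertex -0.593 -2.435 0.248
vertex 1.165 -3.135 0.755
endloop
endfacet
facet normal -0.794 0.333 0.509
outer loop
vertex 0.077 -2.679 1.452
vertex 0.486 -1.669 1.43
vertex -0.593 -2.435 0.248
endloop
endfacet
facet normal 0.375 0.927 -0.021
outer loop
vertex -0.185 -1.425 0.225
vertex 0.486 -1.669 1.43
vertex 0.903 -1.881 -0.472
endloop
endfacet
facet normal 0.794 -0.332 -0.509
outer loop
vertex 1.573 -2.125 0.732
vertex 1.165 -3.135 0.755
vertex 0.903 -1.881 -0.472
endloop
endfacet
facet normal 0.375 0.927 -0.021
outer loop
vertex 0.903 -1.881 -0.472
vertex 0.486 -1.669 1.43
vertex 1.573 -2.125 0.732
endloop
endfacet
facet normal 0.479 -0.174 0.861
outer loop
vertex 1.573 -2.125 0.732
vertex 0.077 -2.679 1.452
vertex 1.165 -3.135 0.755
endloop
endfacet
facet normal 0.479 -0.175 0.860
outer loop
vertex 0.486 -1.669 1.43
vertex 0.077 -2.679 1.452
vertex 1.573 -2.125 0.732
endloop
endfacet
facet normal 0.656 -0.517 -0.550
outer loop
vertex -0.912 -3.633 -0.636
vertex -1.303 -3.303 -1.412
vertex -0.603 -2.84 -1.012
endloop
endfacet
facet normal 0.349 0.287 0.892
outer loop
vertex -0.912 -3.633 -0.636
vertex -0.603 -2.84 -1.012
vertex -2.477 -2.377 -0.428
endloop
endfacet
facet normal 0.656 -0.517 -0.550
outer loop
vertex -0.603 -2.84 -1.012
vertex -1.303 -3.303 -1.412
vertex -0.994 -2.51 -1.788
endloop
endfacet
facet normal 0.303 0.922 0.240
outer loop
vertex -0.603 -2.84 -1.012
vertex -0.994 -2.51 -1.788
vertex -2.477 -2.377 -0.428
endloop
endfacet
facet normal 0.657 -0.516 -0.550
outer loop
vertex -0.994 -2.51 -1.788
vertex -1.303 -3.303 -1.412
vertex -1.694 -2.973 -2.189
endloop
endfacet
facet normal -0.316 0.847 -0.427
outer loop
vertex -0.994 -2.51 -1.788
vertex -1.694 -2.973 -2.189
vertex -2.477 -2.377 -0.428
endloop
endfacet
facet normal 0.656 -0.517 -0.550
outer loop
vertex -1.694 -2.973 -2.189
vertex -1.303 -3.303 -1.412
vertex -2.003 -3.765 -1.813
endloop
endfacet
facet normal -0.887 0.137 -0.441
outer loop
vertex -1.694 -2.973 -2.189
vertex -2.003 -3.765 -1.813
vertex -2.477 -2.377 -0.428
endloop
endfacet
facet normal 0.656 -0.517 -0.550
outer loop
vertex -2.003 -3.765 -1.813
vertex -1.303 -3.303 -1.412
vertex -1.612 -4.095 -1.037
endloop
endfacet
facet normal -0.841 -0.498 0.212
outer loop
vertex -2.003 -3.765 -1.813
vertex -1.612 -4.095 -1.037
vertex -2.477 -2.377 -0.428
endloop
endfacet
facet normal 0.656 -0.517 -0.550
outer loop
vertex -1.612 -4.095 -1.037
vertex -1.303 -3.303 -1.412
vertex -0.912 -3.633 -0.636
endloop
endfacet
facet normal -0.223 -0.424 0.878
outer loop
vertex -1.612 -4.095 -1.037
vertex -0.912 -3.633 -0.636
vertex -2.477 -2.377 -0.428
endloop
endfacet
facet normal -0.439 -0.742 0.507
outer loop
vertex -1.423 -3.968 4.127
vertex -2.924 -2.914 4.369
vertex -1.901 -4.407 3.071
endloop
endfacet
facet normal 0.811 -0.570 -0.130
outer loop
vertex -1.036 -2.946 2.071
vertex -1.423 -3.968 4.127
vertex -1.901 -4.407 3.071
endloop
endfacet
facet normal -0.439 -0.742 0.507
outer loop
vertex -1.901 -4.407 3.071
vertex -2.924 -2.914 4.369
vertex -3.402 -3.353 3.312
endloop
endfacet
facet normal -0.386 -0.355 -0.852
outer loop
vertex -3.402 -3.353 3.312
vertex -1.036 -2.946 2.071
vertex -1.901 -4.407 3.071
endloop
endfacet
facet normal 0.386 0.354 0.852
outer loop
vertex -1.423 -3.968 4.127
vertex -2.059 -1.453 3.369
vertex -2.924 -2.914 4.369
endloop
endfacet
facet normal 0.811 -0.570 -0.130
outer loop
vertex -0.558 -2.507 3.128
vertex -1.423 -3.968 4.127
vertex -1.036 -2.946 2.071
endloop
endfacet
facet normal 0.386 0.354 0.852
outer loop
vertex -0.558 -2.507 3.128
vertex -2.059 -1.453 3.369
vertex -1.423 -3.968 4.127
endloop
endfacet
facet normal -0.811 0.570 0.130
outer loop
vertex -2.924 -2.914 4.369
vertex -2.059 -1.453 3.369
vertex -3.402 -3.353 3.312
endloop
endfacet
facet normal -0.386 -0.354 -0.852
outer loop
vertex -2.537 -1.892 2.313
vertex -1.036 -2.946 2.071
vertex -3.402 -3.353 3.312
endloop
endfacet
facet normal -0.811 0.570 0.130
outer loop
vertex -3.402 -3.353 3.312
vertex -2.059 -1.453 3.369
vertex -2.537 -1.892 2.313
endloop
endfacet
facet normal 0.439 0.742 -0.507
outer loop
vertex -2.537 -1.892 2.313
vertex -0.558 -2.507 3.128
vertex -1.036 -2.946 2.071
endloop
endfacet
facet normal 0.439 0.742 -0.507
outer loop
vertex -2.059 -1.453 3.369
vertex -0.558 -2.507 3.128
vertex -2.537 -1.892 2.313
endloop
endfacet

endsolid


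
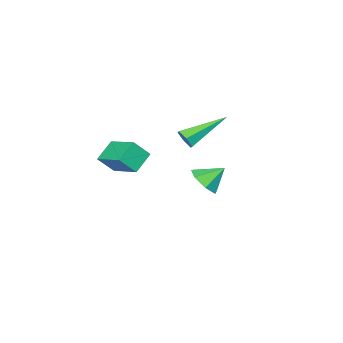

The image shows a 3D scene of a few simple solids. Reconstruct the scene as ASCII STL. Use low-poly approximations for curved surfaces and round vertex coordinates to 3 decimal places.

solid 
facet normal 0.573 -0.485 -0.661
outer loop
vertex -2.974 2.322 -2.694
vertex -3.549 1.759 -2.78
vertex -3.449 2.446 -3.197
endloop
endfacet
facet normal 0.075 0.982 0.171
outer loop
vertex -2.974 2.322 -2.694
vertex -3.449 2.446 -3.197
vertex -4.191 2.301 -2.04
endloop
endfacet
facet normal 0.573 -0.485 -0.661
outer loop
vertex -3.449 2.446 -3.197
vertex -3.549 1.759 -2.78
vertex -4.0 2.052 -3.386
endloop
endfacet
facet normal -0.514 0.827 -0.226
outer loop
vertex -3.449 2.446 -3.197
vertex -4.0 2.052 -3.386
vertex -4.191 2.301 -2.04
endloop
endfacet
facet normal 0.573 -0.485 -0.661
outer loop
vertex -4.0 2.052 -3.386
vertex -3.549 1.759 -2.78
vertex -4.211 1.437 -3.118
endloop
endfacet
facet normal -0.952 0.248 -0.181
outer loop
vertex -4.0 2.052 -3.386
vertex -4.211 1.437 -3.118
vertex -4.191 2.301 -2.04
endloop
endfacet
facet normal 0.573 -0.485 -0.661
outer loop
vertex -4.211 1.437 -3.118
vertex -3.549 1.759 -2.78
vertex -3.924 1.065 -2.596
endloop
endfacet
facet normal -0.908 -0.319 0.272
outer loop
vertex -4.211 1.437 -3.118
vertex -3.924 1.065 -2.596
vertex -4.191 2.301 -2.04
endloop
endfacet
facet normal 0.573 -0.485 -0.660
outer loop
vertex -3.924 1.065 -2.596
vertex -3.549 1.759 -2.78
vertex -3.355 1.215 -2.212
endloop
endfacet
facet normal -0.417 -0.446 0.792
outer loop
vertex -3.924 1.065 -2.596
vertex -3.355 1.215 -2.212
vertex -4.191 2.301 -2.04
endloop
endfacet
facet normal 0.573 -0.485 -0.661
outer loop
vertex -3.355 1.215 -2.212
vertex -3.549 1.759 -2.78
vertex -2.932 1.774 -2.256
endloop
endfacet
facet normal 0.153 -0.038 0.987
outer loop
vertex -3.355 1.215 -2.212
vertex -2.932 1.774 -2.256
vertex -4.191 2.301 -2.04
endloop
endfacet
facet normal 0.573 -0.484 -0.661
outer loop
vertex -2.932 1.774 -2.256
vertex -3.549 1.759 -2.78
vertex -2.974 2.322 -2.694
endloop
endfacet
facet normal 0.372 0.597 0.711
outer loop
vertex -2.932 1.774 -2.256
vertex -2.974 2.322 -2.694
vertex -4.191 2.301 -2.04
endloop
endfacet
facet normal -0.817 -0.077 0.571
outer loop
vertex 1.267 1.181 1.218
vertex 1.505 2.597 1.749
vertex 0.729 1.542 0.497
endloop
endfacet
facet normal -0.156 -0.925 -0.347
outer loop
vertex 1.595 1.623 -0.109
vertex 1.267 1.181 1.218
vertex 0.729 1.542 0.497
endloop
endfacet
facet normal -0.817 -0.077 0.571
outer loop
vertex 0.729 1.542 0.497
vertex 1.505 2.597 1.749
vertex 0.966 2.957 1.027
endloop
endfacet
facet normal -0.555 0.372 -0.744
outer loop
vertex 0.966 2.957 1.027
vertex 1.595 1.623 -0.109
vertex 0.729 1.542 0.497
endloop
endfacet
facet normal 0.555 -0.372 0.744
outer loop
vertex 1.267 1.181 1.218
vertex 2.371 2.678 1.143
vertex 1.505 2.597 1.749
endloop
endfacet
facet normal -0.154 -0.925 -0.346
outer loop
vertex 2.134 1.263 0.613
vertex 1.267 1.181 1.218
vertex 1.595 1.623 -0.109
endloop
endfacet
facet normal 0.555 -0.372 0.744
outer loop
vertex 2.134 1.263 0.613
vertex 2.371 2.678 1.143
vertex 1.267 1.181 1.218
endloop
endfacet
facet normal 0.155 0.925 0.346
outer loop
vertex 1.505 2.597 1.749
vertex 2.371 2.678 1.143
vertex 0.966 2.957 1.027
endloop
endfacet
facet normal -0.555 0.372 -0.744
outer loop
vertex 1.833 3.039 0.422
vertex 1.595 1.623 -0.109
vertex 0.966 2.957 1.027
endloop
endfacet
facet normal 0.155 0.925 0.347
outer loop
vertex 0.966 2.957 1.027
vertex 2.371 2.678 1.143
vertex 1.833 3.039 0.422
endloop
endfacet
facet normal 0.817 0.077 -0.572
outer loop
vertex 1.833 3.039 0.422
vertex 2.134 1.263 0.613
vertex 1.595 1.623 -0.109
endloop
endfacet
facet normal 0.817 0.077 -0.571
outer loop
vertex 2.371 2.678 1.143
vertex 2.134 1.263 0.613
vertex 1.833 3.039 0.422
endloop
endfacet
facet normal 0.823 -0.362 -0.437
outer loop
vertex -0.253 3.7 1.664
vertex -0.545 3.371 1.387
vertex -0.437 3.843 1.199
endloop
endfacet
facet normal 0.251 0.949 0.192
outer loop
vertex -0.253 3.7 1.664
vertex -0.437 3.843 1.199
vertex -2.175 4.089 2.253
endloop
endfacet
facet normal 0.823 -0.362 -0.437
outer loop
vertex -0.437 3.843 1.199
vertex -0.545 3.371 1.387
vertex -0.729 3.514 0.922
endloop
endfacet
facet normal -0.264 0.747 -0.610
outer loop
vertex -0.437 3.843 1.199
vertex -0.729 3.514 0.922
vertex -2.175 4.089 2.253
endloop
endfacet
facet normal 0.822 -0.364 -0.437
outer loop
vertex -0.729 3.514 0.922
vertex -0.545 3.371 1.387
vertex -0.838 3.042 1.11
endloop
endfacet
facet normal -0.698 -0.120 -0.706
outer loop
vertex -0.729 3.514 0.922
vertex -0.838 3.042 1.11
vertex -2.175 4.089 2.253
endloop
endfacet
facet normal 0.822 -0.364 -0.438
outer loop
vertex -0.838 3.042 1.11
vertex -0.545 3.371 1.387
vertex -0.654 2.898 1.575
endloop
endfacet
facet normal -0.616 -0.787 0.000
outer loop
vertex -0.838 3.042 1.11
vertex -0.654 2.898 1.575
vertex -2.175 4.089 2.253
endloop
endfacet
facet normal 0.823 -0.363 -0.437
outer loop
vertex -0.654 2.898 1.575
vertex -0.545 3.371 1.387
vertex -0.361 3.228 1.852
endloop
endfacet
facet normal -0.100 -0.586 0.804
outer loop
vertex -0.654 2.898 1.575
vertex -0.361 3.228 1.852
vertex -2.175 4.089 2.253
endloop
endfacet
facet normal 0.823 -0.362 -0.437
outer loop
vertex -0.361 3.228 1.852
vertex -0.545 3.371 1.387
vertex -0.253 3.7 1.664
endloop
endfacet
facet normal 0.333 0.282 0.900
outer loop
vertex -0.361 3.228 1.852
vertex -0.253 3.7 1.664
vertex -2.175 4.089 2.253
endloop
endfacet

endsolid


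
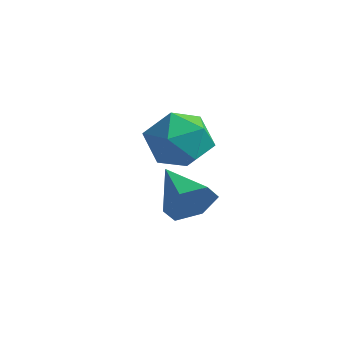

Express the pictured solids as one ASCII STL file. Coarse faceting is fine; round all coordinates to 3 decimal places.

solid 
facet normal 0.847 -0.392 -0.359
outer loop
vertex -2.7 -2.119 -1.845
vertex -3.162 -2.358 -2.676
vertex -2.724 -1.486 -2.593
endloop
endfacet
facet normal 0.145 0.758 0.636
outer loop
vertex -2.7 -2.119 -1.845
vertex -2.724 -1.486 -2.593
vertex -4.798 -1.602 -1.984
endloop
endfacet
facet normal 0.847 -0.392 -0.359
outer loop
vertex -2.724 -1.486 -2.593
vertex -3.162 -2.358 -2.676
vertex -3.186 -1.725 -3.424
endloop
endfacet
facet normal -0.117 0.970 -0.214
outer loop
vertex -2.724 -1.486 -2.593
vertex -3.186 -1.725 -3.424
vertex -4.798 -1.602 -1.984
endloop
endfacet
facet normal 0.847 -0.392 -0.359
outer loop
vertex -3.186 -1.725 -3.424
vertex -3.162 -2.358 -2.676
vertex -3.624 -2.598 -3.506
endloop
endfacet
facet normal -0.603 0.369 -0.707
outer loop
vertex -3.186 -1.725 -3.424
vertex -3.624 -2.598 -3.506
vertex -4.798 -1.602 -1.984
endloop
endfacet
facet normal 0.847 -0.392 -0.358
outer loop
vertex -3.624 -2.598 -3.506
vertex -3.162 -2.358 -2.676
vertex -3.601 -3.231 -2.758
endloop
endfacet
facet normal -0.827 -0.442 -0.348
outer loop
vertex -3.624 -2.598 -3.506
vertex -3.601 -3.231 -2.758
vertex -4.798 -1.602 -1.984
endloop
endfacet
facet normal 0.847 -0.392 -0.358
outer loop
vertex -3.601 -3.231 -2.758
vertex -3.162 -2.358 -2.676
vertex -3.139 -2.991 -1.928
endloop
endfacet
facet normal -0.565 -0.654 0.503
outer loop
vertex -3.601 -3.231 -2.758
vertex -3.139 -2.991 -1.928
vertex -4.798 -1.602 -1.984
endloop
endfacet
facet normal 0.847 -0.392 -0.358
outer loop
vertex -3.139 -2.991 -1.928
vertex -3.162 -2.358 -2.676
vertex -2.7 -2.119 -1.845
endloop
endfacet
facet normal -0.079 -0.055 0.995
outer loop
vertex -3.139 -2.991 -1.928
vertex -2.7 -2.119 -1.845
vertex -4.798 -1.602 -1.984
endloop
endfacet
facet normal -0.758 -0.125 0.640
outer loop
vertex -4.081 -2.618 0.947
vertex -3.926 -3.827 0.894
vertex -3.328 -3.171 1.73
endloop
endfacet
facet normal -0.425 0.495 0.758
outer loop
vertex -4.081 -2.618 0.947
vertex -3.328 -3.171 1.73
vertex -3.006 -2.112 1.219
endloop
endfacet
facet normal -0.453 0.878 0.156
outer loop
vertex -4.081 -2.618 0.947
vertex -3.006 -2.112 1.219
vertex -3.405 -2.113 0.067
endloop
endfacet
facet normal -0.803 0.494 -0.333
outer loop
vertex -4.081 -2.618 0.947
vertex -3.405 -2.113 0.067
vertex -3.974 -3.173 -0.134
endloop
endfacet
facet normal -0.992 -0.126 -0.034
outer loop
vertex -4.081 -2.618 0.947
vertex -3.974 -3.173 -0.134
vertex -3.926 -3.827 0.894
endloop
endfacet
facet normal 0.261 0.354 0.898
outer loop
vertex -3.006 -2.112 1.219
vertex -3.328 -3.171 1.73
vertex -2.186 -3.007 1.334
endloop
endfacet
facet normal -0.278 -0.649 0.708
outer loop
vertex -3.328 -3.171 1.73
vertex -3.926 -3.827 0.894
vertex -2.755 -4.067 1.133
endloop
endfacet
facet normal -0.656 -0.650 -0.383
outer loop
vertex -3.926 -3.827 0.894
vertex -3.974 -3.173 -0.134
vertex -3.154 -4.068 -0.019
endloop
endfacet
facet normal -0.351 0.353 -0.867
outer loop
vertex -3.974 -3.173 -0.134
vertex -3.405 -2.113 0.067
vertex -2.832 -3.009 -0.53
endloop
endfacet
facet normal 0.215 0.974 -0.075
outer loop
vertex -3.405 -2.113 0.067
vertex -3.006 -2.112 1.219
vertex -2.234 -2.353 0.306
endloop
endfacet
facet normal 0.803 -0.494 0.333
outer loop
vertex -2.079 -3.562 0.253
vertex -2.186 -3.007 1.334
vertex -2.755 -4.067 1.133
endloop
endfacet
facet normal 0.453 -0.878 -0.156
outer loop
vertex -2.079 -3.562 0.253
vertex -2.755 -4.067 1.133
vertex -3.154 -4.068 -0.019
endloop
endfacet
facet normal 0.425 -0.495 -0.758
outer loop
vertex -2.079 -3.562 0.253
vertex -3.154 -4.068 -0.019
vertex -2.832 -3.009 -0.53
endloop
endfacet
facet normal 0.758 0.125 -0.640
outer loop
vertex -2.079 -3.562 0.253
vertex -2.832 -3.009 -0.53
vertex -2.234 -2.353 0.306
endloop
endfacet
facet normal 0.992 0.126 0.034
outer loop
vertex -2.079 -3.562 0.253
vertex -2.234 -2.353 0.306
vertex -2.186 -3.007 1.334
endloop
endfacet
facet normal 0.351 -0.353 0.867
outer loop
vertex -2.755 -4.067 1.133
vertex -2.186 -3.007 1.334
vertex -3.328 -3.171 1.73
endloop
endfacet
facet normal -0.215 -0.974 0.075
outer loop
vertex -3.154 -4.068 -0.019
vertex -2.755 -4.067 1.133
vertex -3.926 -3.827 0.894
endloop
endfacet
facet normal -0.261 -0.354 -0.898
outer loop
vertex -2.832 -3.009 -0.53
vertex -3.154 -4.068 -0.019
vertex -3.974 -3.173 -0.134
endloop
endfacet
facet normal 0.278 0.649 -0.708
outer loop
vertex -2.234 -2.353 0.306
vertex -2.832 -3.009 -0.53
vertex -3.405 -2.113 0.067
endloop
endfacet
facet normal 0.656 0.650 0.383
outer loop
vertex -2.186 -3.007 1.334
vertex -2.234 -2.353 0.306
vertex -3.006 -2.112 1.219
endloop
endfacet

endsolid


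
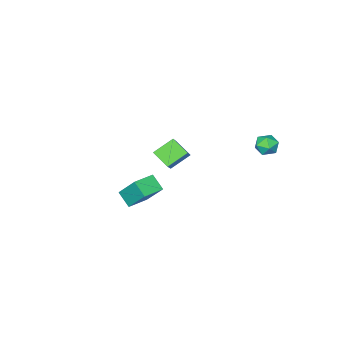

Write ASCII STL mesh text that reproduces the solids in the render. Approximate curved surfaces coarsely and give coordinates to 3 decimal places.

solid 
facet normal -0.996 -0.054 -0.066
outer loop
vertex 3.029 -0.337 0.54
vertex 2.876 0.78 1.93
vertex 3.028 0.473 -0.112
endloop
endfacet
facet normal 0.085 -0.625 -0.776
outer loop
vertex 4.264 0.54 -0.03
vertex 3.029 -0.337 0.54
vertex 3.028 0.473 -0.112
endloop
endfacet
facet normal -0.996 -0.053 -0.066
outer loop
vertex 3.028 0.473 -0.112
vertex 2.876 0.78 1.93
vertex 2.876 1.591 1.278
endloop
endfacet
facet normal -0.001 0.779 -0.627
outer loop
vertex 2.876 1.591 1.278
vertex 4.264 0.54 -0.03
vertex 3.028 0.473 -0.112
endloop
endfacet
facet normal 0.001 -0.779 0.626
outer loop
vertex 3.029 -0.337 0.54
vertex 4.112 0.847 2.012
vertex 2.876 0.78 1.93
endloop
endfacet
facet normal 0.085 -0.624 -0.777
outer loop
vertex 4.264 -0.271 0.622
vertex 3.029 -0.337 0.54
vertex 4.264 0.54 -0.03
endloop
endfacet
facet normal 0.000 -0.779 0.627
outer loop
vertex 4.264 -0.271 0.622
vertex 4.112 0.847 2.012
vertex 3.029 -0.337 0.54
endloop
endfacet
facet normal -0.085 0.624 0.777
outer loop
vertex 2.876 0.78 1.93
vertex 4.112 0.847 2.012
vertex 2.876 1.591 1.278
endloop
endfacet
facet normal -0.000 0.779 -0.626
outer loop
vertex 4.111 1.657 1.36
vertex 4.264 0.54 -0.03
vertex 2.876 1.591 1.278
endloop
endfacet
facet normal -0.085 0.625 0.776
outer loop
vertex 2.876 1.591 1.278
vertex 4.112 0.847 2.012
vertex 4.111 1.657 1.36
endloop
endfacet
facet normal 0.996 0.054 0.067
outer loop
vertex 4.111 1.657 1.36
vertex 4.264 -0.271 0.622
vertex 4.264 0.54 -0.03
endloop
endfacet
facet normal 0.996 0.054 0.066
outer loop
vertex 4.112 0.847 2.012
vertex 4.264 -0.271 0.622
vertex 4.111 1.657 1.36
endloop
endfacet
facet normal -0.560 -0.510 -0.652
outer loop
vertex -2.689 -4.013 -0.672
vertex -2.851 -2.989 -1.334
vertex -1.536 -4.317 -1.424
endloop
endfacet
facet normal 0.131 -0.833 0.538
outer loop
vertex -0.629 -3.491 -0.366
vertex -2.689 -4.013 -0.672
vertex -1.536 -4.317 -1.424
endloop
endfacet
facet normal -0.560 -0.510 -0.652
outer loop
vertex -1.536 -4.317 -1.424
vertex -2.851 -2.989 -1.334
vertex -1.698 -3.293 -2.086
endloop
endfacet
facet normal 0.818 -0.215 -0.533
outer loop
vertex -1.698 -3.293 -2.086
vertex -0.629 -3.491 -0.366
vertex -1.536 -4.317 -1.424
endloop
endfacet
facet normal -0.818 0.215 0.533
outer loop
vertex -2.689 -4.013 -0.672
vertex -1.944 -2.163 -0.276
vertex -2.851 -2.989 -1.334
endloop
endfacet
facet normal 0.131 -0.833 0.538
outer loop
vertex -1.782 -3.187 0.386
vertex -2.689 -4.013 -0.672
vertex -0.629 -3.491 -0.366
endloop
endfacet
facet normal -0.818 0.215 0.533
outer loop
vertex -1.782 -3.187 0.386
vertex -1.944 -2.163 -0.276
vertex -2.689 -4.013 -0.672
endloop
endfacet
facet normal -0.131 0.833 -0.538
outer loop
vertex -2.851 -2.989 -1.334
vertex -1.944 -2.163 -0.276
vertex -1.698 -3.293 -2.086
endloop
endfacet
facet normal 0.818 -0.215 -0.533
outer loop
vertex -0.791 -2.467 -1.028
vertex -0.629 -3.491 -0.366
vertex -1.698 -3.293 -2.086
endloop
endfacet
facet normal -0.131 0.833 -0.538
outer loop
vertex -1.698 -3.293 -2.086
vertex -1.944 -2.163 -0.276
vertex -0.791 -2.467 -1.028
endloop
endfacet
facet normal 0.560 0.510 0.652
outer loop
vertex -0.791 -2.467 -1.028
vertex -1.782 -3.187 0.386
vertex -0.629 -3.491 -0.366
endloop
endfacet
facet normal 0.560 0.510 0.652
outer loop
vertex -1.944 -2.163 -0.276
vertex -1.782 -3.187 0.386
vertex -0.791 -2.467 -1.028
endloop
endfacet
facet normal -0.697 0.696 -0.172
outer loop
vertex -2.257 4.369 3.204
vertex -2.769 3.893 3.354
vertex -2.494 4.297 3.875
endloop
endfacet
facet normal -0.096 0.993 0.073
outer loop
vertex -2.257 4.369 3.204
vertex -2.494 4.297 3.875
vertex -1.794 4.374 3.749
endloop
endfacet
facet normal 0.432 0.820 -0.375
outer loop
vertex -2.257 4.369 3.204
vertex -1.794 4.374 3.749
vertex -1.637 4.017 3.149
endloop
endfacet
facet normal 0.157 0.417 -0.895
outer loop
vertex -2.257 4.369 3.204
vertex -1.637 4.017 3.149
vertex -2.24 3.72 2.905
endloop
endfacet
facet normal -0.541 0.340 -0.769
outer loop
vertex -2.257 4.369 3.204
vertex -2.24 3.72 2.905
vertex -2.769 3.893 3.354
endloop
endfacet
facet normal 0.050 0.703 0.709
outer loop
vertex -1.794 4.374 3.749
vertex -2.494 4.297 3.875
vertex -2.02 3.9 4.235
endloop
endfacet
facet normal -0.923 0.224 0.313
outer loop
vertex -2.494 4.297 3.875
vertex -2.769 3.893 3.354
vertex -2.623 3.603 3.991
endloop
endfacet
facet normal -0.670 -0.351 -0.654
outer loop
vertex -2.769 3.893 3.354
vertex -2.24 3.72 2.905
vertex -2.466 3.246 3.391
endloop
endfacet
facet normal 0.460 -0.229 -0.858
outer loop
vertex -2.24 3.72 2.905
vertex -1.637 4.017 3.149
vertex -1.766 3.323 3.265
endloop
endfacet
facet normal 0.906 0.423 -0.015
outer loop
vertex -1.637 4.017 3.149
vertex -1.794 4.374 3.749
vertex -1.491 3.727 3.786
endloop
endfacet
facet normal -0.157 -0.417 0.895
outer loop
vertex -2.003 3.251 3.936
vertex -2.02 3.9 4.235
vertex -2.623 3.603 3.991
endloop
endfacet
facet normal -0.432 -0.820 0.375
outer loop
vertex -2.003 3.251 3.936
vertex -2.623 3.603 3.991
vertex -2.466 3.246 3.391
endloop
endfacet
facet normal 0.096 -0.993 -0.073
outer loop
vertex -2.003 3.251 3.936
vertex -2.466 3.246 3.391
vertex -1.766 3.323 3.265
endloop
endfacet
facet normal 0.697 -0.696 0.172
outer loop
vertex -2.003 3.251 3.936
vertex -1.766 3.323 3.265
vertex -1.491 3.727 3.786
endloop
endfacet
facet normal 0.541 -0.340 0.769
outer loop
vertex -2.003 3.251 3.936
vertex -1.491 3.727 3.786
vertex -2.02 3.9 4.235
endloop
endfacet
facet normal -0.460 0.229 0.858
outer loop
vertex -2.623 3.603 3.991
vertex -2.02 3.9 4.235
vertex -2.494 4.297 3.875
endloop
endfacet
facet normal -0.906 -0.423 0.015
outer loop
vertex -2.466 3.246 3.391
vertex -2.623 3.603 3.991
vertex -2.769 3.893 3.354
endloop
endfacet
facet normal -0.050 -0.703 -0.709
outer loop
vertex -1.766 3.323 3.265
vertex -2.466 3.246 3.391
vertex -2.24 3.72 2.905
endloop
endfacet
facet normal 0.923 -0.224 -0.313
outer loop
vertex -1.491 3.727 3.786
vertex -1.766 3.323 3.265
vertex -1.637 4.017 3.149
endloop
endfacet
facet normal 0.670 0.351 0.654
outer loop
vertex -2.02 3.9 4.235
vertex -1.491 3.727 3.786
vertex -1.794 4.374 3.749
endloop
endfacet

endsolid


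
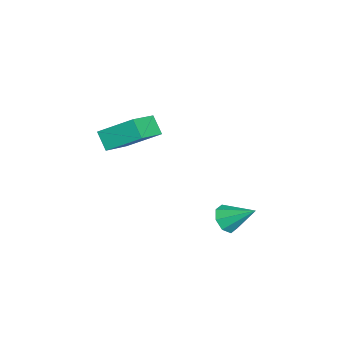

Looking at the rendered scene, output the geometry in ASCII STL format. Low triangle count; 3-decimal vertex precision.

solid 
facet normal -0.542 -0.418 0.729
outer loop
vertex -3.151 -1.606 4.079
vertex -3.005 -0.247 4.967
vertex -4.513 -1.018 3.404
endloop
endfacet
facet normal -0.090 -0.834 -0.545
outer loop
vertex -4.015 -0.633 2.733
vertex -3.151 -1.606 4.079
vertex -4.513 -1.018 3.404
endloop
endfacet
facet normal -0.542 -0.419 0.729
outer loop
vertex -4.513 -1.018 3.404
vertex -3.005 -0.247 4.967
vertex -4.368 0.341 4.292
endloop
endfacet
facet normal -0.836 0.360 -0.414
outer loop
vertex -4.368 0.341 4.292
vertex -4.015 -0.633 2.733
vertex -4.513 -1.018 3.404
endloop
endfacet
facet normal 0.836 -0.360 0.414
outer loop
vertex -3.151 -1.606 4.079
vertex -2.507 0.138 4.296
vertex -3.005 -0.247 4.967
endloop
endfacet
facet normal -0.090 -0.834 -0.545
outer loop
vertex -2.652 -1.221 3.408
vertex -3.151 -1.606 4.079
vertex -4.015 -0.633 2.733
endloop
endfacet
facet normal 0.836 -0.360 0.415
outer loop
vertex -2.652 -1.221 3.408
vertex -2.507 0.138 4.296
vertex -3.151 -1.606 4.079
endloop
endfacet
facet normal 0.090 0.834 0.545
outer loop
vertex -3.005 -0.247 4.967
vertex -2.507 0.138 4.296
vertex -4.368 0.341 4.292
endloop
endfacet
facet normal -0.836 0.361 -0.414
outer loop
vertex -3.869 0.726 3.621
vertex -4.015 -0.633 2.733
vertex -4.368 0.341 4.292
endloop
endfacet
facet normal 0.090 0.834 0.545
outer loop
vertex -4.368 0.341 4.292
vertex -2.507 0.138 4.296
vertex -3.869 0.726 3.621
endloop
endfacet
facet normal 0.542 0.418 -0.729
outer loop
vertex -3.869 0.726 3.621
vertex -2.652 -1.221 3.408
vertex -4.015 -0.633 2.733
endloop
endfacet
facet normal 0.542 0.418 -0.729
outer loop
vertex -2.507 0.138 4.296
vertex -2.652 -1.221 3.408
vertex -3.869 0.726 3.621
endloop
endfacet
facet normal -0.236 -0.780 -0.580
outer loop
vertex 0.379 3.116 2.2
vertex -0.078 3.464 1.918
vertex 0.543 3.359 1.807
endloop
endfacet
facet normal 0.930 -0.037 0.365
outer loop
vertex 0.379 3.116 2.2
vertex 0.543 3.359 1.807
vertex 0.238 4.516 2.702
endloop
endfacet
facet normal -0.236 -0.778 -0.582
outer loop
vertex 0.543 3.359 1.807
vertex -0.078 3.464 1.918
vertex 0.343 3.664 1.48
endloop
endfacet
facet normal 0.902 0.386 -0.192
outer loop
vertex 0.543 3.359 1.807
vertex 0.343 3.664 1.48
vertex 0.238 4.516 2.702
endloop
endfacet
facet normal -0.234 -0.780 -0.581
outer loop
vertex 0.343 3.664 1.48
vertex -0.078 3.464 1.918
vertex -0.104 3.851 1.409
endloop
endfacet
facet normal 0.401 0.767 -0.501
outer loop
vertex 0.343 3.664 1.48
vertex -0.104 3.851 1.409
vertex 0.238 4.516 2.702
endloop
endfacet
facet normal -0.235 -0.780 -0.581
outer loop
vertex -0.104 3.851 1.409
vertex -0.078 3.464 1.918
vertex -0.536 3.812 1.636
endloop
endfacet
facet normal -0.279 0.882 -0.380
outer loop
vertex -0.104 3.851 1.409
vertex -0.536 3.812 1.636
vertex 0.238 4.516 2.702
endloop
endfacet
facet normal -0.234 -0.779 -0.581
outer loop
vertex -0.536 3.812 1.636
vertex -0.078 3.464 1.918
vertex -0.7 3.569 2.028
endloop
endfacet
facet normal -0.742 0.663 0.101
outer loop
vertex -0.536 3.812 1.636
vertex -0.7 3.569 2.028
vertex 0.238 4.516 2.702
endloop
endfacet
facet normal -0.234 -0.779 -0.582
outer loop
vertex -0.7 3.569 2.028
vertex -0.078 3.464 1.918
vertex -0.5 3.264 2.356
endloop
endfacet
facet normal -0.714 0.239 0.658
outer loop
vertex -0.7 3.569 2.028
vertex -0.5 3.264 2.356
vertex 0.238 4.516 2.702
endloop
endfacet
facet normal -0.234 -0.779 -0.581
outer loop
vertex -0.5 3.264 2.356
vertex -0.078 3.464 1.918
vertex -0.053 3.077 2.427
endloop
endfacet
facet normal -0.213 -0.142 0.967
outer loop
vertex -0.5 3.264 2.356
vertex -0.053 3.077 2.427
vertex 0.238 4.516 2.702
endloop
endfacet
facet normal -0.235 -0.779 -0.581
outer loop
vertex -0.053 3.077 2.427
vertex -0.078 3.464 1.918
vertex 0.379 3.116 2.2
endloop
endfacet
facet normal 0.468 -0.256 0.846
outer loop
vertex -0.053 3.077 2.427
vertex 0.379 3.116 2.2
vertex 0.238 4.516 2.702
endloop
endfacet

endsolid


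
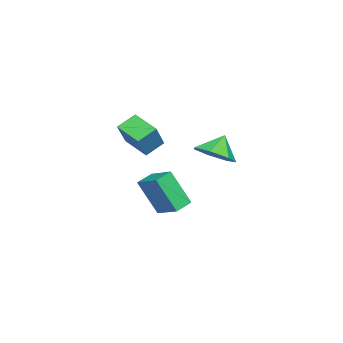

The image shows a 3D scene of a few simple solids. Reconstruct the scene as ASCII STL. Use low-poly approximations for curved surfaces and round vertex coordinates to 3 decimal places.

solid 
facet normal -0.512 -0.768 -0.386
outer loop
vertex -2.338 -0.609 -1.169
vertex -3.18 -0.167 -0.932
vertex -2.361 0.315 -2.976
endloop
endfacet
facet normal 0.859 -0.451 -0.242
outer loop
vertex -1.66 1.367 -2.448
vertex -2.338 -0.609 -1.169
vertex -2.361 0.315 -2.976
endloop
endfacet
facet normal -0.511 -0.768 -0.386
outer loop
vertex -2.361 0.315 -2.976
vertex -3.18 -0.167 -0.932
vertex -3.203 0.757 -2.74
endloop
endfacet
facet normal -0.011 0.454 -0.891
outer loop
vertex -3.203 0.757 -2.74
vertex -1.66 1.367 -2.448
vertex -2.361 0.315 -2.976
endloop
endfacet
facet normal 0.012 -0.455 0.890
outer loop
vertex -2.338 -0.609 -1.169
vertex -2.479 0.885 -0.404
vertex -3.18 -0.167 -0.932
endloop
endfacet
facet normal 0.859 -0.451 -0.241
outer loop
vertex -1.637 0.443 -0.64
vertex -2.338 -0.609 -1.169
vertex -1.66 1.367 -2.448
endloop
endfacet
facet normal 0.011 -0.455 0.890
outer loop
vertex -1.637 0.443 -0.64
vertex -2.479 0.885 -0.404
vertex -2.338 -0.609 -1.169
endloop
endfacet
facet normal -0.859 0.451 0.242
outer loop
vertex -3.18 -0.167 -0.932
vertex -2.479 0.885 -0.404
vertex -3.203 0.757 -2.74
endloop
endfacet
facet normal -0.012 0.455 -0.890
outer loop
vertex -2.502 1.809 -2.211
vertex -1.66 1.367 -2.448
vertex -3.203 0.757 -2.74
endloop
endfacet
facet normal -0.859 0.451 0.242
outer loop
vertex -3.203 0.757 -2.74
vertex -2.479 0.885 -0.404
vertex -2.502 1.809 -2.211
endloop
endfacet
facet normal 0.512 0.768 0.386
outer loop
vertex -2.502 1.809 -2.211
vertex -1.637 0.443 -0.64
vertex -1.66 1.367 -2.448
endloop
endfacet
facet normal 0.511 0.768 0.386
outer loop
vertex -2.479 0.885 -0.404
vertex -1.637 0.443 -0.64
vertex -2.502 1.809 -2.211
endloop
endfacet
facet normal -0.636 0.053 -0.770
outer loop
vertex 0.583 -0.309 2.504
vertex -0.022 0.308 3.046
vertex 1.255 0.772 2.024
endloop
endfacet
facet normal 0.593 -0.605 -0.532
outer loop
vertex 2.222 0.692 3.194
vertex 0.583 -0.309 2.504
vertex 1.255 0.772 2.024
endloop
endfacet
facet normal -0.636 0.052 -0.770
outer loop
vertex 1.255 0.772 2.024
vertex -0.022 0.308 3.046
vertex 0.65 1.389 2.565
endloop
endfacet
facet normal 0.494 0.794 -0.354
outer loop
vertex 0.65 1.389 2.565
vertex 2.222 0.692 3.194
vertex 1.255 0.772 2.024
endloop
endfacet
facet normal -0.494 -0.795 0.354
outer loop
vertex 0.583 -0.309 2.504
vertex 0.945 0.228 4.216
vertex -0.022 0.308 3.046
endloop
endfacet
facet normal 0.593 -0.605 -0.531
outer loop
vertex 1.55 -0.389 3.675
vertex 0.583 -0.309 2.504
vertex 2.222 0.692 3.194
endloop
endfacet
facet normal -0.494 -0.794 0.354
outer loop
vertex 1.55 -0.389 3.675
vertex 0.945 0.228 4.216
vertex 0.583 -0.309 2.504
endloop
endfacet
facet normal -0.593 0.605 0.531
outer loop
vertex -0.022 0.308 3.046
vertex 0.945 0.228 4.216
vertex 0.65 1.389 2.565
endloop
endfacet
facet normal 0.494 0.795 -0.353
outer loop
vertex 1.617 1.309 3.736
vertex 2.222 0.692 3.194
vertex 0.65 1.389 2.565
endloop
endfacet
facet normal -0.593 0.605 0.531
outer loop
vertex 0.65 1.389 2.565
vertex 0.945 0.228 4.216
vertex 1.617 1.309 3.736
endloop
endfacet
facet normal 0.636 -0.053 0.770
outer loop
vertex 1.617 1.309 3.736
vertex 1.55 -0.389 3.675
vertex 2.222 0.692 3.194
endloop
endfacet
facet normal 0.635 -0.053 0.771
outer loop
vertex 0.945 0.228 4.216
vertex 1.55 -0.389 3.675
vertex 1.617 1.309 3.736
endloop
endfacet
facet normal 0.510 -0.280 -0.813
outer loop
vertex -2.267 3.533 0.762
vertex -2.929 2.729 0.624
vertex -2.997 3.706 0.245
endloop
endfacet
facet normal -0.065 0.915 0.398
outer loop
vertex -2.267 3.533 0.762
vertex -2.997 3.706 0.245
vertex -3.551 3.071 1.616
endloop
endfacet
facet normal 0.511 -0.280 -0.813
outer loop
vertex -2.997 3.706 0.245
vertex -2.929 2.729 0.624
vertex -3.675 3.143 0.013
endloop
endfacet
facet normal -0.653 0.752 0.084
outer loop
vertex -2.997 3.706 0.245
vertex -3.675 3.143 0.013
vertex -3.551 3.071 1.616
endloop
endfacet
facet normal 0.511 -0.280 -0.813
outer loop
vertex -3.675 3.143 0.013
vertex -2.929 2.729 0.624
vertex -3.791 2.269 0.241
endloop
endfacet
facet normal -0.985 0.152 0.083
outer loop
vertex -3.675 3.143 0.013
vertex -3.791 2.269 0.241
vertex -3.551 3.071 1.616
endloop
endfacet
facet normal 0.511 -0.280 -0.813
outer loop
vertex -3.791 2.269 0.241
vertex -2.929 2.729 0.624
vertex -3.258 1.741 0.758
endloop
endfacet
facet normal -0.811 -0.433 0.394
outer loop
vertex -3.791 2.269 0.241
vertex -3.258 1.741 0.758
vertex -3.551 3.071 1.616
endloop
endfacet
facet normal 0.511 -0.280 -0.813
outer loop
vertex -3.258 1.741 0.758
vertex -2.929 2.729 0.624
vertex -2.477 1.957 1.174
endloop
endfacet
facet normal -0.262 -0.563 0.784
outer loop
vertex -3.258 1.741 0.758
vertex -2.477 1.957 1.174
vertex -3.551 3.071 1.616
endloop
endfacet
facet normal 0.510 -0.280 -0.813
outer loop
vertex -2.477 1.957 1.174
vertex -2.929 2.729 0.624
vertex -2.036 2.754 1.176
endloop
endfacet
facet normal 0.249 -0.140 0.958
outer loop
vertex -2.477 1.957 1.174
vertex -2.036 2.754 1.176
vertex -3.551 3.071 1.616
endloop
endfacet
facet normal 0.510 -0.281 -0.813
outer loop
vertex -2.036 2.754 1.176
vertex -2.929 2.729 0.624
vertex -2.267 3.533 0.762
endloop
endfacet
facet normal 0.337 0.518 0.786
outer loop
vertex -2.036 2.754 1.176
vertex -2.267 3.533 0.762
vertex -3.551 3.071 1.616
endloop
endfacet

endsolid


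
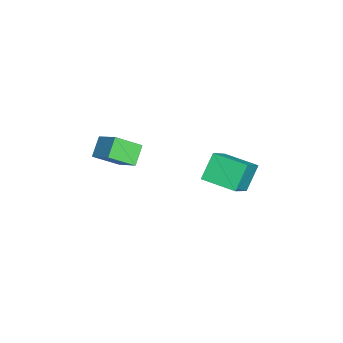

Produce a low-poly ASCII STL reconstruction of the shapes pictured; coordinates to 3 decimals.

solid 
facet normal -0.673 -0.509 -0.537
outer loop
vertex -3.119 -3.248 3.176
vertex -3.339 -2.162 2.423
vertex -2.383 -3.544 2.534
endloop
endfacet
facet normal 0.164 -0.811 0.562
outer loop
vertex -1.501 -2.878 3.237
vertex -3.119 -3.248 3.176
vertex -2.383 -3.544 2.534
endloop
endfacet
facet normal -0.673 -0.509 -0.537
outer loop
vertex -2.383 -3.544 2.534
vertex -3.339 -2.162 2.423
vertex -2.603 -2.458 1.781
endloop
endfacet
facet normal 0.721 -0.290 -0.629
outer loop
vertex -2.603 -2.458 1.781
vertex -1.501 -2.878 3.237
vertex -2.383 -3.544 2.534
endloop
endfacet
facet normal -0.721 0.290 0.629
outer loop
vertex -3.119 -3.248 3.176
vertex -2.457 -1.496 3.126
vertex -3.339 -2.162 2.423
endloop
endfacet
facet normal 0.164 -0.811 0.562
outer loop
vertex -2.237 -2.582 3.879
vertex -3.119 -3.248 3.176
vertex -1.501 -2.878 3.237
endloop
endfacet
facet normal -0.721 0.290 0.629
outer loop
vertex -2.237 -2.582 3.879
vertex -2.457 -1.496 3.126
vertex -3.119 -3.248 3.176
endloop
endfacet
facet normal -0.164 0.811 -0.562
outer loop
vertex -3.339 -2.162 2.423
vertex -2.457 -1.496 3.126
vertex -2.603 -2.458 1.781
endloop
endfacet
facet normal 0.721 -0.290 -0.629
outer loop
vertex -1.721 -1.792 2.484
vertex -1.501 -2.878 3.237
vertex -2.603 -2.458 1.781
endloop
endfacet
facet normal -0.164 0.811 -0.562
outer loop
vertex -2.603 -2.458 1.781
vertex -2.457 -1.496 3.126
vertex -1.721 -1.792 2.484
endloop
endfacet
facet normal 0.673 0.509 0.537
outer loop
vertex -1.721 -1.792 2.484
vertex -2.237 -2.582 3.879
vertex -1.501 -2.878 3.237
endloop
endfacet
facet normal 0.673 0.509 0.537
outer loop
vertex -2.457 -1.496 3.126
vertex -2.237 -2.582 3.879
vertex -1.721 -1.792 2.484
endloop
endfacet
facet normal -0.542 0.388 0.745
outer loop
vertex -1.632 1.328 3.27
vertex -0.939 2.667 3.077
vertex -3.107 1.893 1.902
endloop
endfacet
facet normal -0.456 -0.881 0.127
outer loop
vertex -2.381 1.373 0.903
vertex -1.632 1.328 3.27
vertex -3.107 1.893 1.902
endloop
endfacet
facet normal -0.542 0.388 0.745
outer loop
vertex -3.107 1.893 1.902
vertex -0.939 2.667 3.077
vertex -2.415 3.232 1.709
endloop
endfacet
facet normal -0.706 0.271 -0.654
outer loop
vertex -2.415 3.232 1.709
vertex -2.381 1.373 0.903
vertex -3.107 1.893 1.902
endloop
endfacet
facet normal 0.706 -0.271 0.654
outer loop
vertex -1.632 1.328 3.27
vertex -0.213 2.147 2.078
vertex -0.939 2.667 3.077
endloop
endfacet
facet normal -0.455 -0.881 0.127
outer loop
vertex -0.905 0.808 2.271
vertex -1.632 1.328 3.27
vertex -2.381 1.373 0.903
endloop
endfacet
facet normal 0.706 -0.271 0.655
outer loop
vertex -0.905 0.808 2.271
vertex -0.213 2.147 2.078
vertex -1.632 1.328 3.27
endloop
endfacet
facet normal 0.456 0.881 -0.128
outer loop
vertex -0.939 2.667 3.077
vertex -0.213 2.147 2.078
vertex -2.415 3.232 1.709
endloop
endfacet
facet normal -0.706 0.271 -0.655
outer loop
vertex -1.688 2.712 0.71
vertex -2.381 1.373 0.903
vertex -2.415 3.232 1.709
endloop
endfacet
facet normal 0.455 0.881 -0.127
outer loop
vertex -2.415 3.232 1.709
vertex -0.213 2.147 2.078
vertex -1.688 2.712 0.71
endloop
endfacet
facet normal 0.542 -0.388 -0.745
outer loop
vertex -1.688 2.712 0.71
vertex -0.905 0.808 2.271
vertex -2.381 1.373 0.903
endloop
endfacet
facet normal 0.543 -0.388 -0.745
outer loop
vertex -0.213 2.147 2.078
vertex -0.905 0.808 2.271
vertex -1.688 2.712 0.71
endloop
endfacet

endsolid
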